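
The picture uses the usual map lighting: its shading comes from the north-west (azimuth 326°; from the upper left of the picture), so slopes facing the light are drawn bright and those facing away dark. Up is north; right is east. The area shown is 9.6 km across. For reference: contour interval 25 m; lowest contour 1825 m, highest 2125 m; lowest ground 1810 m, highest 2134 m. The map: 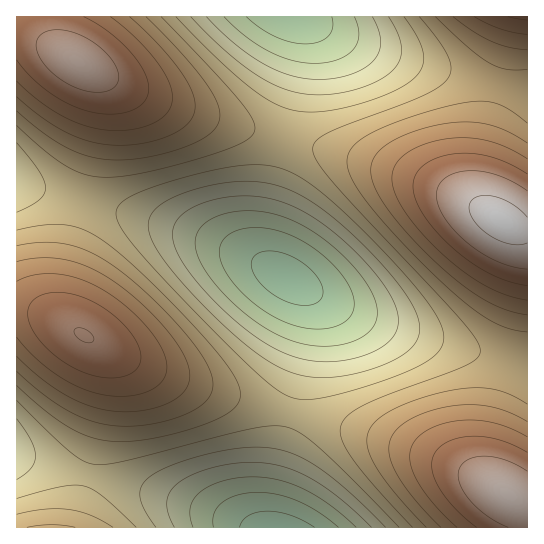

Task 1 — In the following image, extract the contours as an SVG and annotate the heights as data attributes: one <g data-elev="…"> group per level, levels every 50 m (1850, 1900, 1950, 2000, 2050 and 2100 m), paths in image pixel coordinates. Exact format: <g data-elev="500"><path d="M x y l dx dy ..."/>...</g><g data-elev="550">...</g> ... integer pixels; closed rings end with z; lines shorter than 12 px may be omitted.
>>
<g data-elev="1850"><path d="M213 527l1-13 3-6 5-5 16-8 20-3 20 3 20 6 21 12 19 14"/><path d="M310 329l-19-5-18-8-19-13-16-14-12-16-6-15 0-12 6-9 9-6 14-3 14 0 15 3 16 6 15 8 14 10 13 12 10 14 6 12 2 10-2 10-6 8-9 5-12 3z"/><path d="M332 17l1 10-4 9-10 6-13 2-15-2-16-5-16-10-13-10"/></g><g data-elev="1900"><path d="M174 527l-6-13-1-12 3-9 7-9 13-8 19-7 21-5 21-2 30 4 28 11 30 21 32 29"/><path d="M311 361l-25-7-25-14-30-23-28-28-20-26-9-20-2-8 1-8 4-6 5-6 17-11 26-7 25-1 25 4 23 9 23 13 24 20 24 24 17 21 9 19 3 16-4 13-13 12-20 10-26 4z"/><path d="M372 17l7 13 2 11-2 10-4 8-10 8-13 7-16 4-17 1-28-3-26-12-30-20-29-27"/></g><g data-elev="1950"><path d="M136 527l-34-31-9-7-10-3-9-1-13 2-44 12"/><path d="M17 400l53 52 13 9 12 3 14 0 18-4 128-32 20-2 15 2 15 8 18 15 76 76"/><path d="M301 399l-10-2-9-4-23-18-50-49-59-61-21-26-10-16-3-12 6-9 11-7 19-8 55-16 40-6 15 0 13 2 23 9 25 18 36 33 41 42 25 30 15 23 4 16-1 7-4 6-8 7-12 8-36 15-52 15-17 3z"/><path d="M17 143l21 27 6 9 2 8-2 7-4 5-10 7-13 6"/><path d="M404 17l13 20 6 16 0 13-7 11-17 12-28 11-33 9-27 3-13-1-13-3-14-6-13-9-36-30-46-46"/></g><g data-elev="2000"><path d="M75 527l-24-2-24 2"/><path d="M527 404l-16-9-16-5-16-2-18 1-27 5-28 10-21 10-12 11-5 8-1 8 1 9 5 12 19 28 34 37"/><path d="M17 371l26 23 26 17 24 10 24 5 33-2 33-9 13-6 9-7 6-8 2-8-1-9-5-12-19-28-36-39-37-31-25-15-23-8-24-2-26 4"/><path d="M527 123l-18-14-15-6-16-2-23 3-46 14-38 15-10 7-8 7-5 7-1 8 1 8 5 11 16 24 31 36 39 39 28 25 22 15 18 8 20 4"/><path d="M17 111l24 20 21 14 20 9 21 5 26 1 29-5 29-9 21-11 8-8 4-8-1-10-5-12-9-15-15-19-44-46"/><path d="M435 17l32 30 22 16 17 6 21 0"/></g><g data-elev="2050"><path d="M527 437l-14-8-15-5-15-3-16-1-16 2-15 4-13 7-8 7-4 7-1 10 1 9 4 11 16 24 26 26"/><path d="M17 337l17 20 21 17 22 12 21 8 23 2 21-2 16-9 5-6 3-6 1-8-2-10-12-21-23-24-25-19-24-12-23-5-23 1-18 6"/><path d="M527 159l-20-11-20-7-20-3-21 1-23 6-17 9-11 11-3 13 3 15 10 18 16 22 23 22 21 17 21 14 20 9 21 5"/><path d="M17 81l17 16 19 13 18 10 19 7 19 3 19 0 18-4 14-7 8-8 4-9 0-11-4-12-10-16-13-16-16-16-19-14"/><path d="M474 17l27 12 26 5"/></g><g data-elev="2100"><path d="M527 471l-21-11-21-4-10 1-8 3-5 4-3 6-1 7 2 8 10 16 18 16 20 10"/><path d="M84 342l9 0 1-3-1-4-9-6-9 0-1 2 1 4z"/><path d="M527 191l-14-9-15-7-15-3-14-1-14 2-10 5-7 8-2 9 2 11 7 12 10 13 13 12 15 11 15 8 15 5 14 2"/><path d="M88 91l10 1 8-1 6-2 5-4 2-6-1-6-7-15-16-15-20-10-18-3-8 1-7 3-5 5-1 8 3 8 6 10 9 9 11 8 10 5z"/></g>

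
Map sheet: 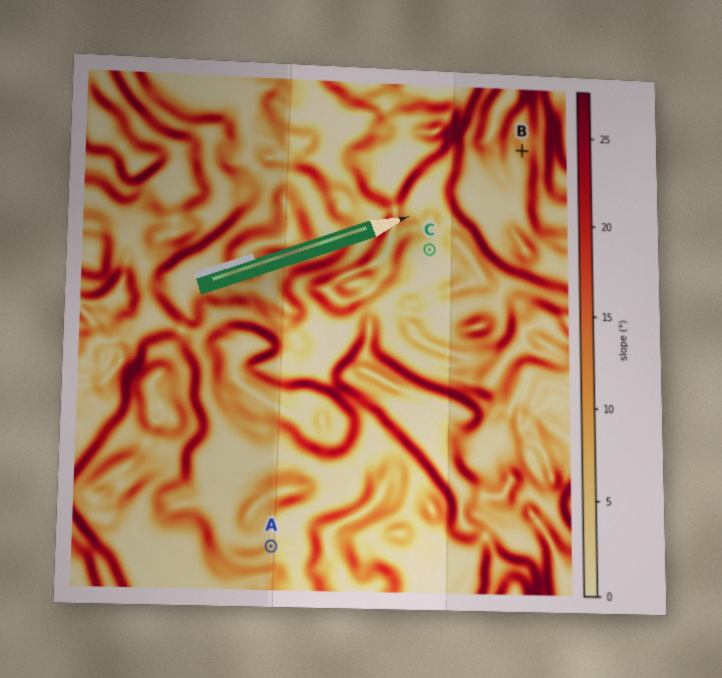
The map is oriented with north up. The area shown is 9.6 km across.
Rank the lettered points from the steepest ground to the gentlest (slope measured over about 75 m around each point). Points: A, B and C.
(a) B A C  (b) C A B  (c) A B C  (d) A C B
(a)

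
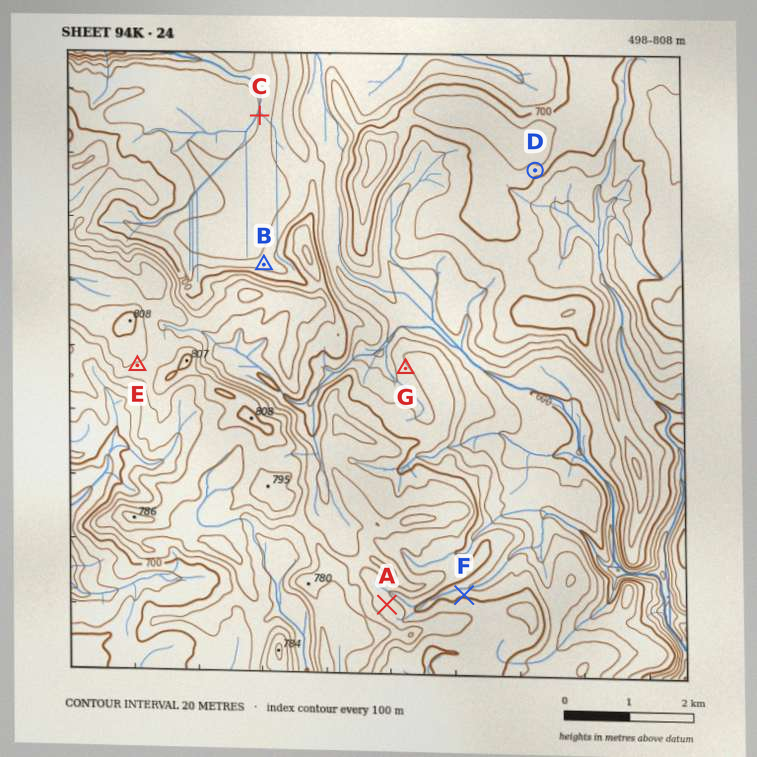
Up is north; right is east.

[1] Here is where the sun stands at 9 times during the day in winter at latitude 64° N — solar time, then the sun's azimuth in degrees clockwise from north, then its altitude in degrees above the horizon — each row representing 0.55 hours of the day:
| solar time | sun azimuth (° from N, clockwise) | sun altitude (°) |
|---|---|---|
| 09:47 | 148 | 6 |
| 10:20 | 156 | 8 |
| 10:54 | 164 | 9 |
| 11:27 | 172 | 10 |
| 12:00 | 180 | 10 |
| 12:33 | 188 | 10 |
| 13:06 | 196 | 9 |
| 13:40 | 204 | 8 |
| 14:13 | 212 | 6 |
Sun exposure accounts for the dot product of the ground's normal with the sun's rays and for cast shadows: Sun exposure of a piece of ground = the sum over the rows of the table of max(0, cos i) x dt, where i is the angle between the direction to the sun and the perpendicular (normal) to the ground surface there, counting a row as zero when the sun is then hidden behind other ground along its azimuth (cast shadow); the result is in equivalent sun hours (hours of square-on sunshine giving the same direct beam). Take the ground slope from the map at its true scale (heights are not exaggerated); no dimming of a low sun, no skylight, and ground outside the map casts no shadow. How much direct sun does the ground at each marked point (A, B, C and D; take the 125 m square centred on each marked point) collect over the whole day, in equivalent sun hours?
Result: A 0.7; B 0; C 0.7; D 1.2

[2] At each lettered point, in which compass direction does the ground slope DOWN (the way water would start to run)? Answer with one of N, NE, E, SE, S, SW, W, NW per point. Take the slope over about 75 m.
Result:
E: S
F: N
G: SW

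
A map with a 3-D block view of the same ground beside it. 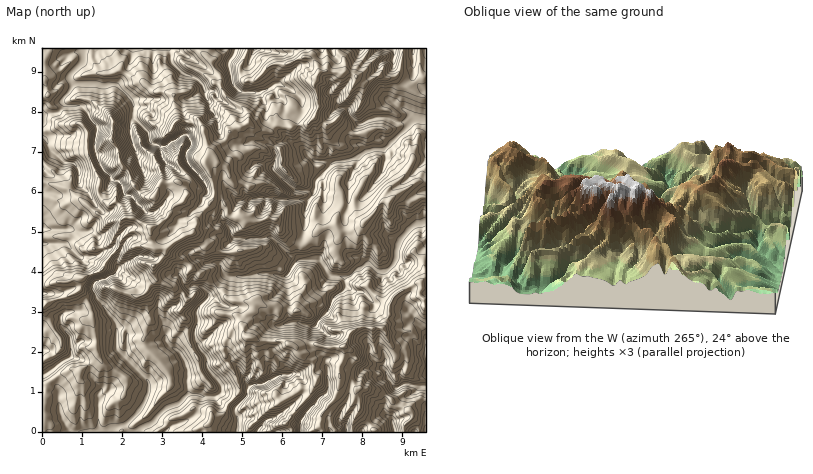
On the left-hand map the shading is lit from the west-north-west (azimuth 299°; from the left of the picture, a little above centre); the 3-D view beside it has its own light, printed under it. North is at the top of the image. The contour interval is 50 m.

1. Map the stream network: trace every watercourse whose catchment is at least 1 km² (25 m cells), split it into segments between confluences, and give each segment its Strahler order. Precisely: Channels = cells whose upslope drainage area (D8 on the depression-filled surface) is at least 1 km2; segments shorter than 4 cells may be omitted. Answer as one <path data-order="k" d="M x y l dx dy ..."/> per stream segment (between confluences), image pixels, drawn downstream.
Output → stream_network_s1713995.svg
<path data-order="1" d="M70 430l2 2 22 0 6-2"/><path data-order="2" d="M100 430l4 2 8 0"/><path data-order="1" d="M98 406l0 22 2 2"/><path data-order="1" d="M318 398l-2 4-8 8-6 10-2 2 0 10"/><path data-order="2" d="M188 394l-10 10-12 4-14 16-6 2-10 6"/><path data-order="1" d="M284 374l-6 2-16 8-12 2-2 2-2 8-12 14 0 2 4 6 0 14"/><path data-order="1" d="M382 368l4 4 2 6 6 10 4 0 8-4 4 2 16 0"/><path data-order="1" d="M70 344l0 12-2 2-6 4-10 8-10 6"/><path data-order="1" d="M166 340l0 2 6 6 4 2 4 4 4 6 4 8 0 26"/><path data-order="1" d="M426 338l0 20"/><path data-order="1" d="M292 322l6 0 12 4 6 0 2-6 10-10 6-12 10-8 2-2-2-10 4-2"/><path data-order="1" d="M208 298l-10 10-2 4 2 12-4 6 0 8 4 8 0 2 8 10 2 10 12 16 2 8-2 2-4 2-14 0-4-2-10 0"/><path data-order="2" d="M348 276l8-6 6-2 4-4 6 2 6 6 10-2 6-6 2-4 0-10 4-10 14-14 12-4"/><path data-order="1" d="M226 276l2 0 18 0 12-2 12 0 10 2 6 0 4-4 0-2 4-6 4-4"/><path data-order="1" d="M118 270l-4 4-4 2-6 4-4 0-4 2-4 4 0 4 4 8 6 6 4 8 10 10 0 4 0 22 2 2 30 32 0 10-4 10-8 10 0 4-10 8-8 2-6 4 0 2"/><path data-order="2" d="M298 260l20 0 4 4 6 10 6 2 14 0"/><path data-order="1" d="M60 244l-18 0"/><path data-order="1" d="M236 238l8 2 26-2 18 16 6 2 4 4"/><path data-order="1" d="M66 230l-22 0-2-2"/><path data-order="1" d="M202 198l6-4-2-8-6-10-10-10-4-8 0-4 6-10-4-8-2-2-4 0-6 6-6 2-6 4-4 0-6-2-4-2-2-10-14-14 0-6"/><path data-order="1" d="M260 198l12 0 4 2 32 0 6-6 0-4"/><path data-order="1" d="M126 194l-2 0-2-6-2-4-2-4-6 0-2-4-8-6-4-8-4-12 2-24-8-10 0-4-8-6-14 0-4-2 0-4 8-8 2-6 0-4"/><path data-order="2" d="M314 190l2-2 0-8 16-16"/><path data-order="1" d="M272 168l12 14 10 8 2 0 18 0"/><path data-order="1" d="M74 164l-2-2-8 0-2-2-12-10-4-10-4-4"/><path data-order="2" d="M332 164l4-2 12-2 8-4 4 0 4-4 10-2 12-2"/><path data-order="1" d="M386 160l0-6-2-2 2-4"/><path data-order="1" d="M310 156l4 4 14 2 4 2"/><path data-order="2" d="M386 148l24-24"/><path data-order="1" d="M132 138l-2-2 0-14 2-4 0-6 2 0"/><path data-order="2" d="M410 124l4-4 12 0"/><path data-order="2" d="M134 112l0-8-2-4-16-16-16 2-4-2-22 0-2-2"/><path data-order="1" d="M348 110l2 6 8 8 4 0 6-4 8-2 10 0 12 4 8 0 4 2"/><path data-order="1" d="M204 90l-2-6-6-6-14-6-10-10-2-2 0-8-2-4-10 0"/><path data-order="1" d="M276 84l-8 6-6 0-2 2-12 0-4 0-6-2-6-6 0-8-4-8 0-6 4-6 4-8"/><path data-order="2" d="M72 82l-2-2 0-4 12-14 0-14"/>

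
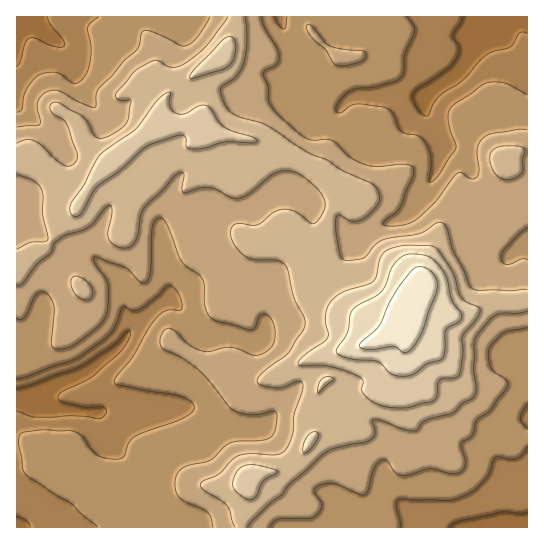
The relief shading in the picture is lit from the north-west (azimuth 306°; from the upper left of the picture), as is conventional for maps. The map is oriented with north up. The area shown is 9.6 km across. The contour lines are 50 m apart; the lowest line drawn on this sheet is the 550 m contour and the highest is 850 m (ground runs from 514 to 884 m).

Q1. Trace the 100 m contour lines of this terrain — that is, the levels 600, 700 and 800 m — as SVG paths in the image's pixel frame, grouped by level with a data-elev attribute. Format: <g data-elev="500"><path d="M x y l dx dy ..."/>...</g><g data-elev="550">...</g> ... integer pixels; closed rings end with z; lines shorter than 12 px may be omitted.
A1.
<g data-elev="600"><path d="M400 527l-4-21 2-6 4-1 45 1 14-3 13-7 11-11 4-6 6-16 4 0 12 2 6-1 6-4 4-8"/><path d="M527 429l-6-7-1-4 7-14"/><path d="M17 379l9-2 44-16 13-7 28-21 5-8 7-19 10 5 6-2 16-11 14-13 5 3 5 6 3 9-1 7-15 1-9 7-9 12-14 25-17 20-3 7 4 3 65 12 7 4 4 4 0 4-2 4-14 8-44 16-5 6-5 14-6 2-12-1-8-3-7-5-10-15-8-4-32-1-18 2-4 4 0 10 4 23 2 5 29 20 17 9 11 12 16 12"/><path d="M527 95l-21-12-16-1-8 3-28 20-5 5-1 8 2 12 6 15 0 4-18 27-8 6-1-3 2-20-4-14-8-8-14-4-4-2-7-16-4-5-8-3-23-3-8 1-10 8-3 0-2-3 1-5 4-6 10-9 27-4 17-5 6-4 3-7 1-16 10-23-2-6-6-8"/><path d="M99 17l-8 5-3 5 3 18 0 10-3 15-4 8-6 5-4 0-16-10-9-1-10 3-5 4-6 8-4 10-2 12-5 3"/><path d="M287 17l-1 10-3 2-5-5-3-7"/></g><g data-elev="700"><path d="M247 527l5-6 18-18 12-9 8-11 35-30 9-5 31-6 6-3 4-6-3-11 1-2 8 0 21 9 13 2 10-10 28-8 9-10 11-5 3-8-2-21 0-26 3-8 13-16 7-5 30-3"/><path d="M82 299l5 1 4-2 2-4-1-5-7-9-6-3-5-1-3 5 1 8 4 6z"/><path d="M527 290l-48 0-8-2-18-38-7-23-5-5-6 2-16 10-37 6-7 5-9 11-4 3-15 2-5-3-3-5-3-20-1-11 2-6 2-1 14 6 10-2 9-8 6-8 2-5-2-7-7-8-29-13-16-11-17-6-42-27-29-10-11-8-5-10-2-9 2-3 13-9 8-12 4-24-2-24"/><path d="M17 285l5-1 15-20 14-11 4-11 10-7 24-8 20-22 2 1 1 4-4 23 1 6 5 6 5 2 7 1 5-2 6-9 3-20 3-8 20-19 11-14 5-3 3-1 2 2-2 15 0 2 3 2 14-5 10-1 8 3 14 8 8 0 11-5 23-19 12-3 7 0 7 3 19 16 6 8 1 8-4 11-7 7-4-1-15-11-12-3-9 3-16 13-5 0-16-1-4 2-2 4 0 7 3 6 5 8 7 6 9 3 22 0 8 5 3 6 6 27 10 19 1 6-2 7-14 23-25 18-5 6-2 4 1 2 3 2 14 3 8-1 15-6 5 2-1 8-8 24-1 18-6 14-5 6-5 2-27-1-12 2-7 4-12 14-18 9-1 3 4 4 17 10 6 6 8 21"/><path d="M504 179l10-1 8-5 1-4-1-8 3-10-2-4-6-1-15 0-7 2-4 4-1 7 2 10 5 6z"/><path d="M17 174l16 7 8 8 2 8 0 18 5 23-2 3-16 2-13 6"/><path d="M228 17l-22 29-21 18-7 3-7 0-13-6-4-1-20 12-19 23 1 3 3 2 12 1-3 20-5 6-13 9-8 2-5-1-4-3-7-13-5-6-22-12-4-1-4 2-1 3 1 5 13 9 5 8 9 26-2 6-3 4-6 1-5-2-20-18-8-5-8-1-9 3"/></g><g data-elev="800"><path d="M395 375l8 1 8-1 16-11 15-5 3-6 1-23 3-3 9-5 3-4 0-5-10-14-3-18-4-8-10-13-9-5-18-1-10 7-6 7-5 17-4 6-7 5-17 9-5 5-3 5-3 18-11 17 2 4 9 4 31 4 11 10z"/></g>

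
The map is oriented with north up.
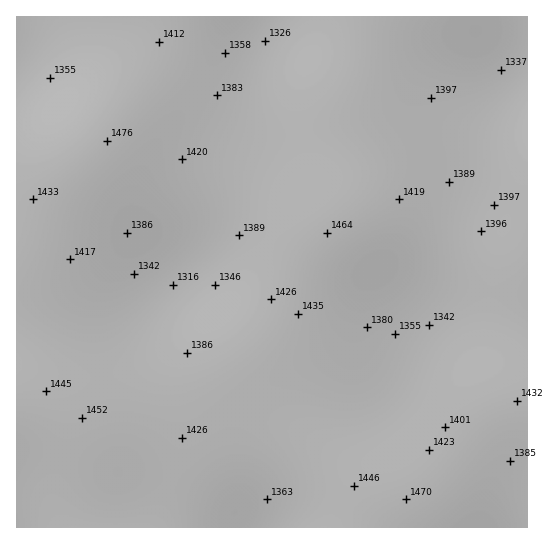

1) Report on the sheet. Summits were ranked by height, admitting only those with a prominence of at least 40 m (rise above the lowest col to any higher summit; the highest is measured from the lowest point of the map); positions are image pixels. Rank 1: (107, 141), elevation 1476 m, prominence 160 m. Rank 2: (406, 499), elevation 1470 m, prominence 57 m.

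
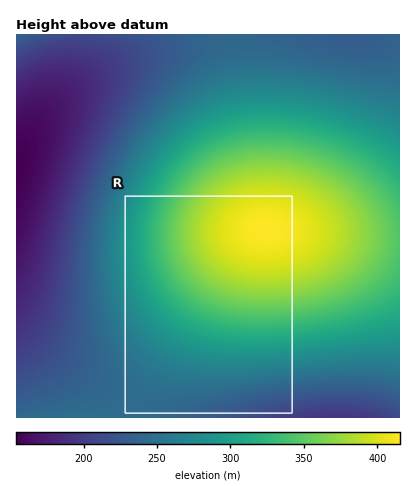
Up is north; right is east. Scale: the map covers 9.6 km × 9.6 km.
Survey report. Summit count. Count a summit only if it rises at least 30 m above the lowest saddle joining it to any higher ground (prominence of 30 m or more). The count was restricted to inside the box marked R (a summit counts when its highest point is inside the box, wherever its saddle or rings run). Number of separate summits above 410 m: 1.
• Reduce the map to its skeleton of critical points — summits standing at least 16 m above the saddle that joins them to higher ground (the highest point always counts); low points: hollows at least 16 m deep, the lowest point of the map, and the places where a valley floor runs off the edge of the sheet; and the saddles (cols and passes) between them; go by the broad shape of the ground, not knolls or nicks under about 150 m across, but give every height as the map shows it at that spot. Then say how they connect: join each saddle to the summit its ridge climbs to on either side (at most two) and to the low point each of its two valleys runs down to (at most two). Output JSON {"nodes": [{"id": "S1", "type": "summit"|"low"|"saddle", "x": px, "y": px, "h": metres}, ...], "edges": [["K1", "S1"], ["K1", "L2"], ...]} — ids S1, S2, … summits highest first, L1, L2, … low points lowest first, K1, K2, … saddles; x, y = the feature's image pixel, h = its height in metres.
{"nodes": [
{"id": "S1", "type": "summit", "x": 266, "y": 230, "h": 415},
{"id": "S2", "type": "summit", "x": 16, "y": 34, "h": 238},
{"id": "L1", "type": "low", "x": 18, "y": 170, "h": 154},
{"id": "L2", "type": "low", "x": 338, "y": 418, "h": 194},
{"id": "K1", "type": "saddle", "x": 134, "y": 402, "h": 246},
{"id": "K2", "type": "saddle", "x": 84, "y": 34, "h": 214}],
"edges": [["K1", "S1"], ["K1", "L1"], ["K1", "L2"], ["K2", "S1"], ["K2", "S2"], ["K2", "L1"]]}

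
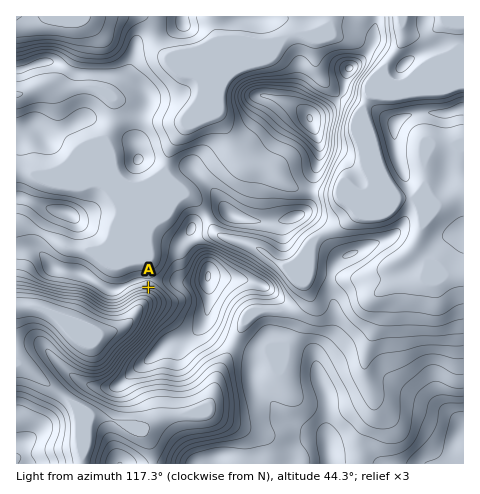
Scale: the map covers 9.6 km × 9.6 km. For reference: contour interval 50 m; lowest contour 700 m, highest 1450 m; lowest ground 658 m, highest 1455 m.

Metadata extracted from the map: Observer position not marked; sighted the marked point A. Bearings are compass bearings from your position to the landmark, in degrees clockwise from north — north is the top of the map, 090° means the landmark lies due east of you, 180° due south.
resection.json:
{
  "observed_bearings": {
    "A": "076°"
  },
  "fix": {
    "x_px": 89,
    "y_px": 302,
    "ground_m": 840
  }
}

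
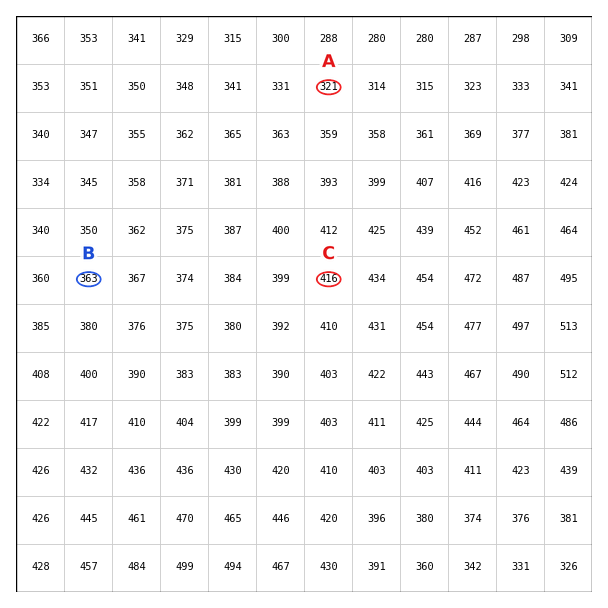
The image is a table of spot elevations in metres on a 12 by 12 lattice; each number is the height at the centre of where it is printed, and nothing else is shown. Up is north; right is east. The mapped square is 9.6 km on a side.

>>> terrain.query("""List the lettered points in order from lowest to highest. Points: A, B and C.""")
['A', 'B', 'C']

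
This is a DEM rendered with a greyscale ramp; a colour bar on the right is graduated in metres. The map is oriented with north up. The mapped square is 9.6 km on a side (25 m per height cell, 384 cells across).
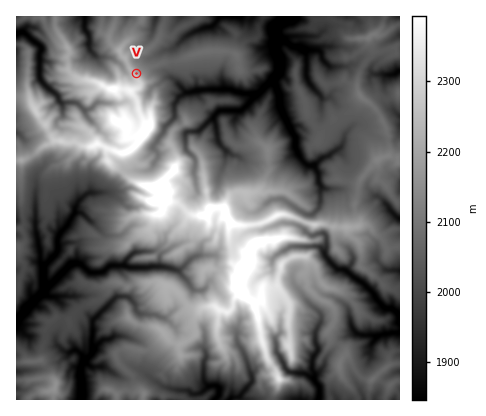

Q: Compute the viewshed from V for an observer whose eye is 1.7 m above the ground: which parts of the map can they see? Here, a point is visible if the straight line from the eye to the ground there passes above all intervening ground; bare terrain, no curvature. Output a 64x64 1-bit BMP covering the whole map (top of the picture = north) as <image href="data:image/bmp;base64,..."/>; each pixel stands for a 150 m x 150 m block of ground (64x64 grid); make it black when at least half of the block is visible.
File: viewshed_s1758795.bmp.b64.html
<image width="64" height="64" href="data:image/bmp;base64,Qk0+AgAAAAAAAD4AAAAoAAAAQAAAAEAAAAABAAEAAAAAAAACAAATCwAAEwsAAAIAAAAAAAAA////AAAAAAAAAAAAAAAAAAAAAAAAAAAAAAAAAAAAAAAAAAAAAAAAAAAAAAAAAAAAAAAAAAAAAAAAAAAAAAAAAAAAAAAAAAAAAAAAAAAAAAAAAAAAAAAAAAAAAAAAAAAAAAAAAAAAAAAAAAAAAAAAAAAAAAAAAAAAAAAAAAAAAAAAAAAAAAAAAAAAAAAAAAAAAAAAAAAAAAAAAAAAAAAAAAAAAAAAAAAAAAAAAAAAAAAAAAAAAAAAAAAAAAAAAAAAAAAAAAAAAAAAAAAAAAAAAAAAAAAAAAAAAAAAAAAAAAAAAAAAAAAAAAAAAAAAAAAAAAAAAAAA/8AAAAAAAAAPwAAAAAAAAAeAAAAAAAAAB4AAAAAAAAAAgAAAAAAAAACAAAAAAAA+AIAAAAAAAGoDwAAAAAAAwAfAAAAAAAHAD+AAAAAAAcAN8AAAAAADwAH8AAAAAAPAAf4AAAAAH8Dh/AAAAAAf4OD8AAAAADcA+PwAAAAAJwD4fAAAAAAngZp4AAAAAgODj/gAAAAGAIOL8AAAAA+AwwPgAAAAB//HB8AAAAAB/gcHgAAAAAgMBheAAAACO5wCJoAAAA//nAICgAAAH//YAgPAAAA///gADmAAAD//+AAOsgAAD//gAAfyAAA//QAAD+AAAA3sAAAf4AAAAbwQAN8wAAAP36AA/ygAAAfHIAD4YA=="/>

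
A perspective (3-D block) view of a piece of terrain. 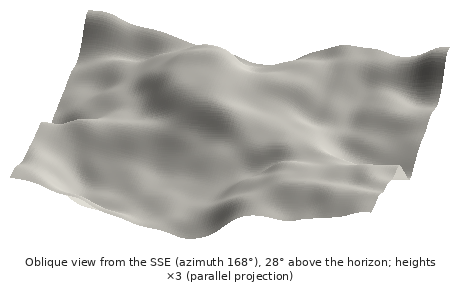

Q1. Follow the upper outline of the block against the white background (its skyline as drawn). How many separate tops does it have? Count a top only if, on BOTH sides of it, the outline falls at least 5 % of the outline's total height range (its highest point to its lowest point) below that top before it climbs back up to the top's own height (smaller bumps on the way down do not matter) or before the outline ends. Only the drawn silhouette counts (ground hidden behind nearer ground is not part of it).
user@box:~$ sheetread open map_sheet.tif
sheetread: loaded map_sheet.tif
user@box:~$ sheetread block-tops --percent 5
2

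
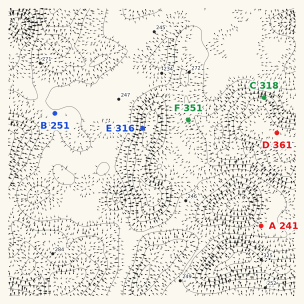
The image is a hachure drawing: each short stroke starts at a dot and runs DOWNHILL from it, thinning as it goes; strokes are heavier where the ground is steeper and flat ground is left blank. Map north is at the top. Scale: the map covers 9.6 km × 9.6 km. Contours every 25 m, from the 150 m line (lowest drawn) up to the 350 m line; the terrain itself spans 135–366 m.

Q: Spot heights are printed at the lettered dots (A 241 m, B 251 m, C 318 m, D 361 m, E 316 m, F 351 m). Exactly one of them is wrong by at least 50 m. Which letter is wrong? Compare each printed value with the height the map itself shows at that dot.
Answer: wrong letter F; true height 263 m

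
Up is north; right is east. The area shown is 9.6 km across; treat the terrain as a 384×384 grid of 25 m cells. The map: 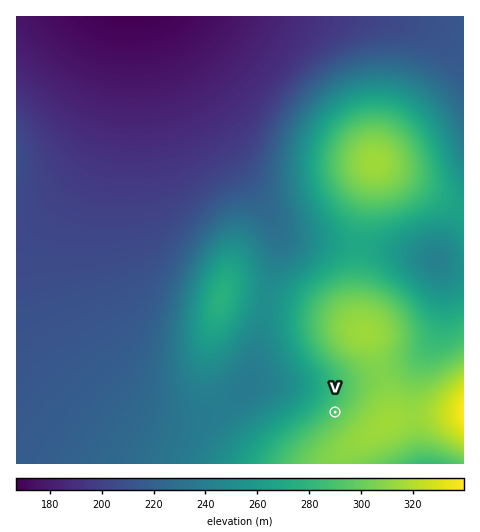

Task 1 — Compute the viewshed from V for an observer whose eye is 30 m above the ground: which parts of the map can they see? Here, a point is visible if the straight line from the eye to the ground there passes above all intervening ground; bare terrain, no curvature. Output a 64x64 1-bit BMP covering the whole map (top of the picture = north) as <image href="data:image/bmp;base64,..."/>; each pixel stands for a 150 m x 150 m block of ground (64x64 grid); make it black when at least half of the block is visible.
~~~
<image width="64" height="64" href="data:image/bmp;base64,Qk0+AgAAAAAAAD4AAAAoAAAAQAAAAEAAAAABAAEAAAAAAAACAAATCwAAEwsAAAIAAAAAAAAA////AAAAAAD///////8AAP///////4AD////////4Af////////wH/////////w//////////n/////////+///////////////////////////////+//////////5//////////D/////////8H///+P////wP///w/////Af//+B////8A///wD////wB//+AP////AH//wA////wAP//AB///8AA//4AH//+AAD//AAP/wAAAP/8AA/+AAAA//gAB/wAAAD/8AAH/AAAAP/gAAf4AAAA/+AAA/gAAAD/wAAD+AAAAP+AAAH4AAAA/4AAAfAAAAD/AAAA8AAAAP4AAADwAAAA/gAAAHAAAAD8AAAAcAAAAPwAAABgAAAA+AAAACAAAAD4AAAAIAAAAPAAAAAgAAAA8AAAAAAH/ADwAAAAAA//AOAAAAAAH/8A4AAAAAA//wDgAAAAAD/8AOAAAAGAP+AAwAAAA4AAAADAAAAHAAAAAMAAAA8AAAAAwAAAHwAAAACAAAA/AAAAAIAAAH8AAAAAgAAA/wAAAAAAAAH/AAAAAAAAA/8AAAAAAAAH/wAAAAAAAA//AAAAAAAAH/4AAAAAAAA//gAAAAAAAH/+AAAAAAAB//4AAAAAAAP//gAAAAAAD//+AAAAAAAf//4AAAAAgP///gAAAAD////+AAAAAA=="/>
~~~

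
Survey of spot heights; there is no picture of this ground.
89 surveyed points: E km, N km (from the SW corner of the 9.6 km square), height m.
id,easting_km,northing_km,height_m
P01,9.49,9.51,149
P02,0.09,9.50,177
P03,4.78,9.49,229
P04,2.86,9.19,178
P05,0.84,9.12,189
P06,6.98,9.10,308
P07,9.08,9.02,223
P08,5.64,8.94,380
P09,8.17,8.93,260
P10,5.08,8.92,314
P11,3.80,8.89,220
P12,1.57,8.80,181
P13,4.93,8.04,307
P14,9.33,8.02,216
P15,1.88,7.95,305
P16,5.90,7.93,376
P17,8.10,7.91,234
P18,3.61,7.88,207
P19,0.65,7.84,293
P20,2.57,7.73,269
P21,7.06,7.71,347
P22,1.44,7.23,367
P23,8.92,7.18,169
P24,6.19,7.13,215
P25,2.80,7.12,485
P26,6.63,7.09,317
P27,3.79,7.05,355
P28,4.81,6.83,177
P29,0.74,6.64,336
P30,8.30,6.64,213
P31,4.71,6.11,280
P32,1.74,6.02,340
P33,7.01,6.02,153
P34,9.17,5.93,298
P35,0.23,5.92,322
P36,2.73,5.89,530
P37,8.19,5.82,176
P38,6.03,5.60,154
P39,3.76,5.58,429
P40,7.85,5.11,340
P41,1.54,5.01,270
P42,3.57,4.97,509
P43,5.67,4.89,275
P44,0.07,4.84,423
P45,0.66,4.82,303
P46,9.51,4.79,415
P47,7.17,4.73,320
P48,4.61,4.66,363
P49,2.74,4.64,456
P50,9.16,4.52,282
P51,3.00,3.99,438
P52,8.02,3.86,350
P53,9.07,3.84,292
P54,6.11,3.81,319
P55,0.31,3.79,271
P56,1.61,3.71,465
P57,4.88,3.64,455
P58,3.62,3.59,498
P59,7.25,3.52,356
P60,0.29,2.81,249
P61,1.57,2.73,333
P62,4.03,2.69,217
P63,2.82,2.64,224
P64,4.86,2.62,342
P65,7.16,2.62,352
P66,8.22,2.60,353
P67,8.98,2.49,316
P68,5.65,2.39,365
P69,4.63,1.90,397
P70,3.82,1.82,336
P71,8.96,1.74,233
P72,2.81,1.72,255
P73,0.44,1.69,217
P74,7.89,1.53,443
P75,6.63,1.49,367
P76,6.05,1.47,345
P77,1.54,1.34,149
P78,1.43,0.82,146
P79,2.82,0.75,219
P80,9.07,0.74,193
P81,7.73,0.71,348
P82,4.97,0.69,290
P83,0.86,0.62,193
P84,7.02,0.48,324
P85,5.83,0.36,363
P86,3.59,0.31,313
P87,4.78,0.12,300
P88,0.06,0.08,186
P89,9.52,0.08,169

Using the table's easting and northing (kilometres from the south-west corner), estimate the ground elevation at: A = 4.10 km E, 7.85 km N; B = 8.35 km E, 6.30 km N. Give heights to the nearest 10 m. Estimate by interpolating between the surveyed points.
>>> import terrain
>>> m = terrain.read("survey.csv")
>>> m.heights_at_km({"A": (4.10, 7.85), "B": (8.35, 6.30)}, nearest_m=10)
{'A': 270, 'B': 140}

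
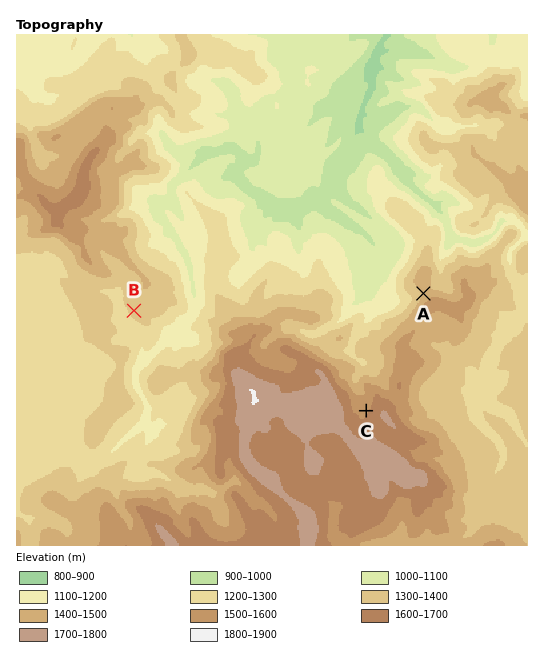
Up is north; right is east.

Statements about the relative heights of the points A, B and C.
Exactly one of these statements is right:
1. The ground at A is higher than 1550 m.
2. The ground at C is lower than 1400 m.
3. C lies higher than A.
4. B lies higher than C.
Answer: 3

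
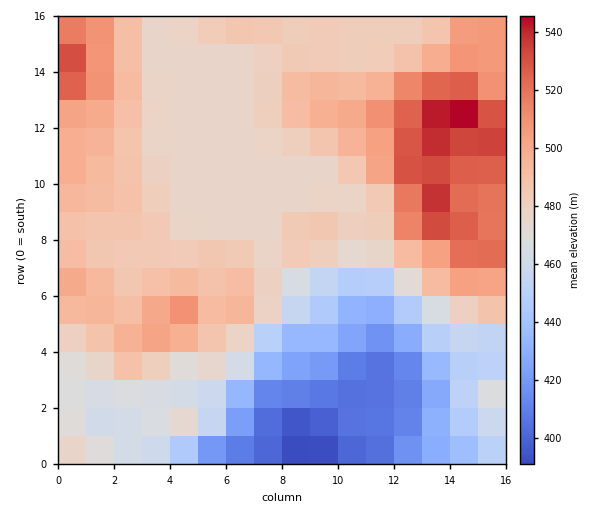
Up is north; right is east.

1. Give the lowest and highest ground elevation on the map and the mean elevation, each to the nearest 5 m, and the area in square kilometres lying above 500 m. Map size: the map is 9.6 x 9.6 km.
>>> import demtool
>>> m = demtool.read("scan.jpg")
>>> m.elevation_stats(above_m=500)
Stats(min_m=390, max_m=550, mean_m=475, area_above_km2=16.9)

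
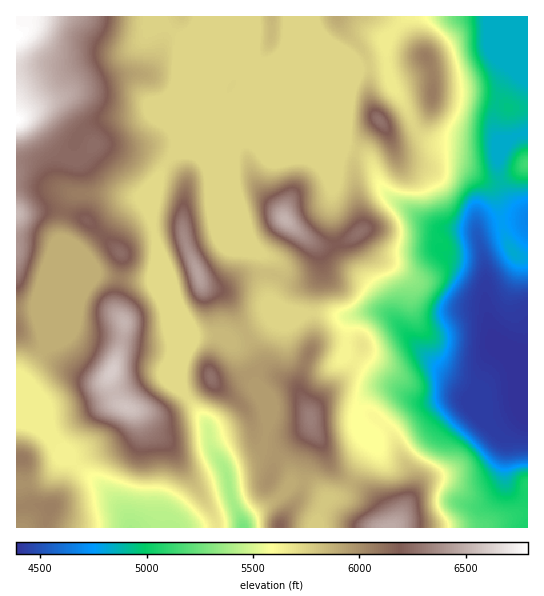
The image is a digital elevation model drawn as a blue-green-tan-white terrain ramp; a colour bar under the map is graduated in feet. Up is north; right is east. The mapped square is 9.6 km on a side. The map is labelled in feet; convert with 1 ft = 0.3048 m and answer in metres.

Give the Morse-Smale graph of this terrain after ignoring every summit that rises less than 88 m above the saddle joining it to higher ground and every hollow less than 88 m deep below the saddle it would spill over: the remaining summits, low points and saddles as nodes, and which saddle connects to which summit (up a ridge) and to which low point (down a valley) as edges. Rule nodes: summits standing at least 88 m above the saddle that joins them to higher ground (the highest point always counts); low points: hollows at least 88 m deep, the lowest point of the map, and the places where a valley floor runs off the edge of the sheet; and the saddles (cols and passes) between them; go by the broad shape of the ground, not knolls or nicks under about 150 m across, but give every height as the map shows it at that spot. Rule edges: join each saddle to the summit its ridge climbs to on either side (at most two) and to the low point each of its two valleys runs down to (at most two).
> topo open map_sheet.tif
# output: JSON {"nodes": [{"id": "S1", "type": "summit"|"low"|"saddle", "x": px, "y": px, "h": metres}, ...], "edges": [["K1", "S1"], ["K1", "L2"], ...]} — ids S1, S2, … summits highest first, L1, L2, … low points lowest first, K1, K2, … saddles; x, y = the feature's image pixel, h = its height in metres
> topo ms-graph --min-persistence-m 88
{"nodes": [
{"id": "S1", "type": "summit", "x": 17, "y": 37, "h": 2071},
{"id": "S2", "type": "summit", "x": 111, "y": 371, "h": 2013},
{"id": "S3", "type": "summit", "x": 285, "y": 219, "h": 1984},
{"id": "S4", "type": "summit", "x": 390, "y": 526, "h": 1976},
{"id": "S5", "type": "summit", "x": 198, "y": 274, "h": 1967},
{"id": "S6", "type": "summit", "x": 310, "y": 418, "h": 1927},
{"id": "S7", "type": "summit", "x": 379, "y": 121, "h": 1913},
{"id": "S8", "type": "summit", "x": 17, "y": 458, "h": 1853},
{"id": "L1", "type": "low", "x": 523, "y": 374, "h": 1337},
{"id": "L2", "type": "low", "x": 243, "y": 527, "h": 1607},
{"id": "K1", "type": "saddle", "x": 119, "y": 278, "h": 1844},
{"id": "K2", "type": "saddle", "x": 351, "y": 482, "h": 1798},
{"id": "K3", "type": "saddle", "x": 281, "y": 495, "h": 1796},
{"id": "K4", "type": "saddle", "x": 245, "y": 333, "h": 1791},
{"id": "K5", "type": "saddle", "x": 222, "y": 339, "h": 1782},
{"id": "K6", "type": "saddle", "x": 265, "y": 274, "h": 1778},
{"id": "K7", "type": "saddle", "x": 357, "y": 151, "h": 1762},
{"id": "K8", "type": "saddle", "x": 369, "y": 67, "h": 1760},
{"id": "K9", "type": "saddle", "x": 307, "y": 317, "h": 1752},
{"id": "K10", "type": "saddle", "x": 167, "y": 161, "h": 1752},
{"id": "K11", "type": "saddle", "x": 189, "y": 398, "h": 1744},
{"id": "K12", "type": "saddle", "x": 77, "y": 466, "h": 1721}],
"edges": [["K1", "S1"], ["K1", "S2"], ["K1", "L2"], ["K2", "S4"], ["K2", "S6"], ["K2", "L1"], ["K3", "S6"], ["K3", "L1"], ["K3", "L2"], ["K4", "S5"], ["K4", "S6"], ["K4", "L1"], ["K5", "S5"], ["K5", "S6"], ["K5", "L1"], ["K5", "L2"], ["K6", "S3"], ["K6", "S5"], ["K6", "L1"], ["K6", "L2"], ["K7", "S3"], ["K7", "S7"], ["K7", "L1"], ["K7", "L2"], ["K8", "S7"], ["K8", "L1"], ["K8", "L2"], ["K9", "S3"], ["K9", "S6"], ["K9", "L1"], ["K10", "S1"], ["K10", "S5"], ["K10", "L2"], ["K11", "S2"], ["K11", "S6"], ["K11", "L2"], ["K12", "S2"], ["K12", "S8"], ["K12", "L2"]]}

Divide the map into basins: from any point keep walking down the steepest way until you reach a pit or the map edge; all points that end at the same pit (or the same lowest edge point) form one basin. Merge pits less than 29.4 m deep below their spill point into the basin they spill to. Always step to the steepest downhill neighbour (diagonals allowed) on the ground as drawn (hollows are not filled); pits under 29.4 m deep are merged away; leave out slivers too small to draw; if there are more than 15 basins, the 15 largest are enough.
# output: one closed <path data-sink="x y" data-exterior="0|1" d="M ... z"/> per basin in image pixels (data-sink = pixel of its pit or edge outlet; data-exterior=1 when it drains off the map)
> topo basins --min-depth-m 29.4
<path data-sink="527 366" data-exterior="1" d="M527 16l-188 0 0 5 2 5 26 31 2 9 0 32 4 13 6 8 0 3-16 16-8 17 0 26 8 48-14 11-15 5-19-1 5 10 1 15-2 5-10 7-14 2-20-8-16-2-16 3-20 12-13 0-9-3 11 20 7 24-2 12-8 22 0 11 3 7 33 28 6 9 4 15 6 4 25 0 25-11-32 28-11 27 3 6 13 15 3 11 14-20 4-23 11-21 2-12 13 29 10 10 25 15 14 14 10 23 138-1z"/><path data-sink="243 527" data-exterior="1" d="M338 16l-311 0-2 13-9 6 0 178 11 0 28-4 24 7 10 5 32 33 0 16-5 27 0 12 8 13 0 11-9 33-6 9 2 12 8 17 22 9 11 17 19 17 42 67 4 14 63-1 7-18-19-28 11-27 30-27-23 10-25 0-6-4-4-15-6-9-33-28-3-7 0-11 8-22 2-12-7-24-11-20 9 3 13 0 20-12 16-3 16 2 20 8 14-2 5-2 7-10-1-15-6-11 4 2 16 0 15-5 14-11-8-48 0-26 8-17 16-16 0-3-6-8-4-13 0-32-2-9-26-31z"/><path data-sink="130 527" data-exterior="1" d="M17 331l-1 127 6 1 2 4 0 24 5 15 22 7-6 14 1 5 170-1-3-13-42-67-19-17-11-17-22-10-8-16-2-11-8 5-14-2-40-23z"/><path data-sink="318 527" data-exterior="1" d="M318 437l-2 12-11 21-4 23-20 29-1 5 109 1-4-14-5-9-14-14-25-15-10-10z"/>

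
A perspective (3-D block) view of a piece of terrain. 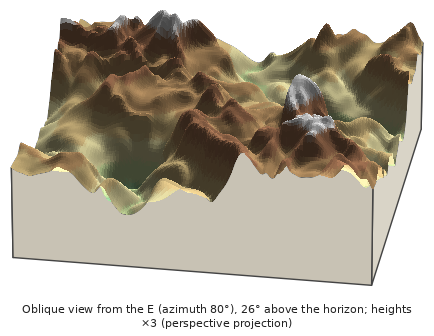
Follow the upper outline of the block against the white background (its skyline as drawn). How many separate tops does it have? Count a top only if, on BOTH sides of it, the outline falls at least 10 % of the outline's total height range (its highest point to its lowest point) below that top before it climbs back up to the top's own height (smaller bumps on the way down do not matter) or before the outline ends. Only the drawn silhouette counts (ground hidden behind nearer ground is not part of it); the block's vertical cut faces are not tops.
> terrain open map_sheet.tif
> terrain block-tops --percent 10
3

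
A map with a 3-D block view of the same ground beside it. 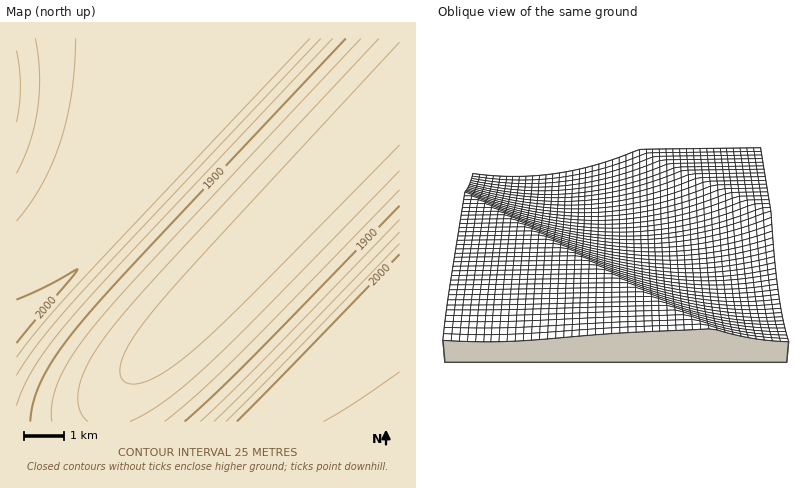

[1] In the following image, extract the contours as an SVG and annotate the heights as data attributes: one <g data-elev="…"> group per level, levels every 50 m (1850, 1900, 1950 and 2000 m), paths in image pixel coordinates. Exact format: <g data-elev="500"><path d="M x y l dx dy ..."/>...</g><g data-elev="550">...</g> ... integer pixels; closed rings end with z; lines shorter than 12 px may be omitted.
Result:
<g data-elev="1850"><path d="M88 422l-6-6-3-8-1-10 1-12 9-24 20-28 54-64 217-232"/><path d="M400 171l-138 141-54 52-42 37-20 12-16 9"/></g><g data-elev="1900"><path d="M30 422l4-22 9-22 14-24 22-28 55-62 212-226"/><path d="M399 206l-149 154-65 62"/></g><g data-elev="1950"><path d="M16 375l24-35 38-44 243-258"/><path d="M400 232l-128 131-58 59"/><path d="M35 38l5 36-2 34-8 34-14 31"/></g><g data-elev="2000"><path d="M16 343l62-74-34 18-28 13"/><path d="M400 254l-163 168"/></g>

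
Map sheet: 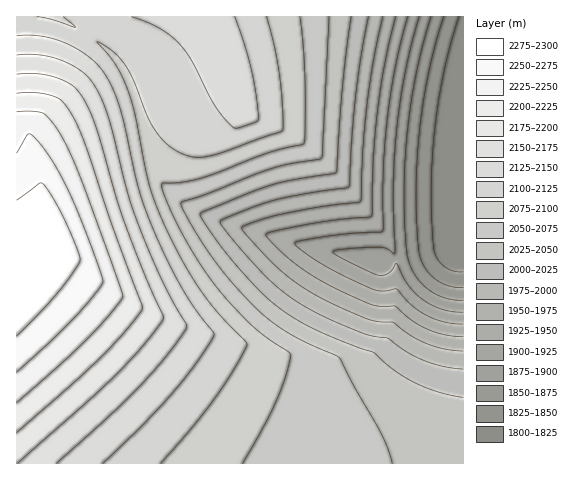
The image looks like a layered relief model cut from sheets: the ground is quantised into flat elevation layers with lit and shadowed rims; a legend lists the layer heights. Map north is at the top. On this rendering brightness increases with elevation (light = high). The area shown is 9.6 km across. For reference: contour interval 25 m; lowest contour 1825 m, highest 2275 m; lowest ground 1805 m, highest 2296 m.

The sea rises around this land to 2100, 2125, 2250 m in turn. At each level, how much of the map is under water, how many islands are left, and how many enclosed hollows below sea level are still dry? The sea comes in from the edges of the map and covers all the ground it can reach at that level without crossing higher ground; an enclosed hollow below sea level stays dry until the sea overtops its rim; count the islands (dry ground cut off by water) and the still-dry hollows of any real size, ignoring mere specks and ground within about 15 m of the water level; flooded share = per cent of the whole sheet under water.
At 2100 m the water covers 56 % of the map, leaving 0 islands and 0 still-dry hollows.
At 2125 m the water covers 69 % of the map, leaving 0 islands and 0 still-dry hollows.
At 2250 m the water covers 94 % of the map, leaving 0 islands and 0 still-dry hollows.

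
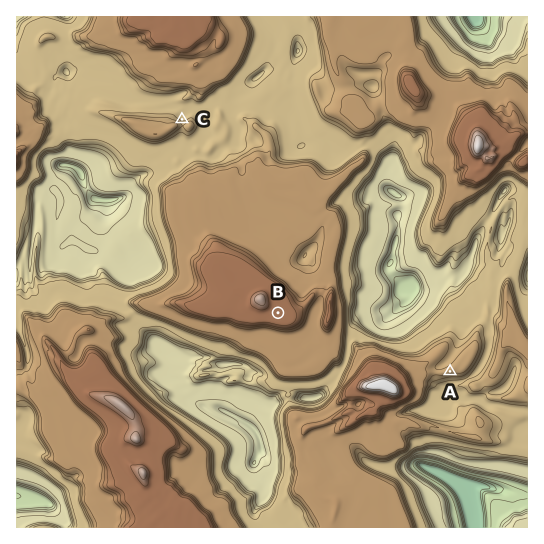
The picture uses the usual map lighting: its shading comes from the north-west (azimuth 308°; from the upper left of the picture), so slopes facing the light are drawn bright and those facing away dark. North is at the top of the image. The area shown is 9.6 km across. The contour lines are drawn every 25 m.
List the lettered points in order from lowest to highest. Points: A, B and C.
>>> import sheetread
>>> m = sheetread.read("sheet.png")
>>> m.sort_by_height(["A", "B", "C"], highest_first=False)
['C', 'A', 'B']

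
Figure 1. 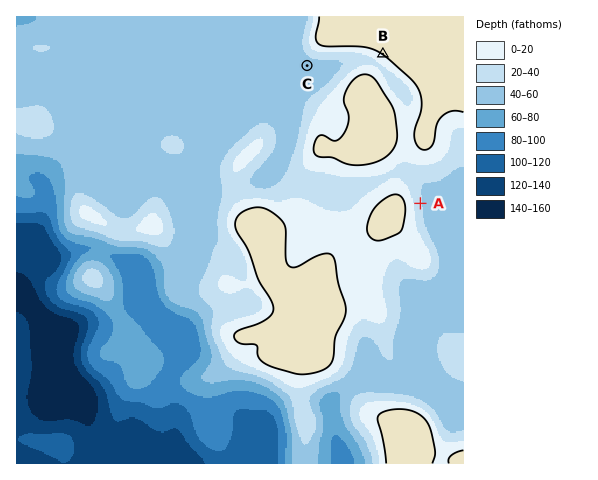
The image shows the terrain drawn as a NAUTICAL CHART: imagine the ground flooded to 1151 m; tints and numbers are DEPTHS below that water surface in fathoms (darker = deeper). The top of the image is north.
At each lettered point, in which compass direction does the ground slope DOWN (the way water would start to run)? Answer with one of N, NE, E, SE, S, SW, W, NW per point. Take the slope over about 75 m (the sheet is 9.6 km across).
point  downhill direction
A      E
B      SW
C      SW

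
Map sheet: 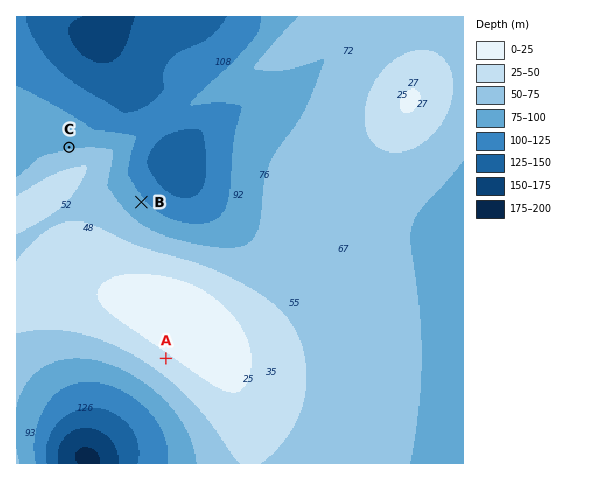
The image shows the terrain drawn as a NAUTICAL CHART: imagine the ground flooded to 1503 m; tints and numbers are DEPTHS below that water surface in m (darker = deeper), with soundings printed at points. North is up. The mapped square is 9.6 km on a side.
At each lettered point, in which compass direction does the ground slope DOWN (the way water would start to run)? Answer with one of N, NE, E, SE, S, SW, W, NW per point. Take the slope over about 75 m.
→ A SW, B NE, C N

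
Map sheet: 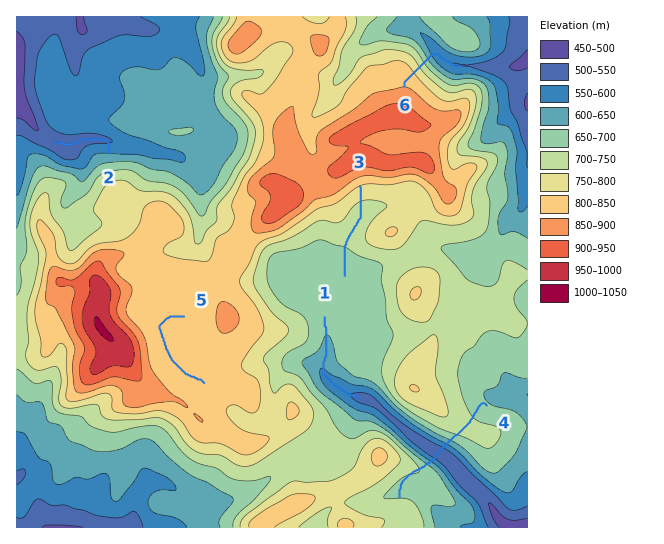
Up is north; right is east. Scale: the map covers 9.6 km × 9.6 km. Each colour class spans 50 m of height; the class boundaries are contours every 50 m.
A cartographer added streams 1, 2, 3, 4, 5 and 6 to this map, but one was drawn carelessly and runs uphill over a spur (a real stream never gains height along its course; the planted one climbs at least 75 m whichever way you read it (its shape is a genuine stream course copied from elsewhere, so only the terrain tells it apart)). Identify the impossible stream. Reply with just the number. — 4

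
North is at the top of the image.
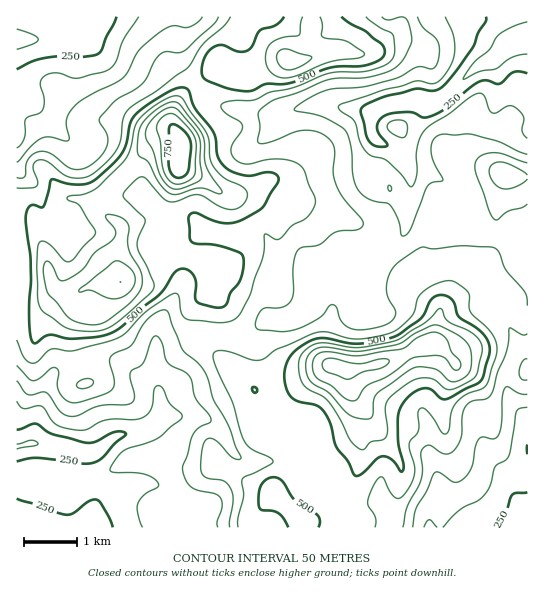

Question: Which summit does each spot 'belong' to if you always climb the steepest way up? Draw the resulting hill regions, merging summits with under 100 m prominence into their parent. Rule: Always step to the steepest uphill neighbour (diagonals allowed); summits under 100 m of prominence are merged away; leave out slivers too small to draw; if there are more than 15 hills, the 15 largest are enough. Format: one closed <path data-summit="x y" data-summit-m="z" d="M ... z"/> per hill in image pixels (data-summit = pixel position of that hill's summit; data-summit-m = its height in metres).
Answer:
<path data-summit="181 146" data-summit-m="785" d="M185 16l-169 1 0 77 23 15 32 34 9 6 13 28 16 15 9 4 25-1 28 20 22 4 12 12-22 13-14 4-2 3 13 23 1 12-24 40 0 25 4-4 18-4 18-8 45 0 13-6 14-10 25-2 10-8 5-16 9-13 7-3 12 0 10-4 14-14 36-19 7-7 2-8 3 6 16 6 10 2 7-3 14-14 5-17 3 12 17 15 13 5 20 2 14 7-1-207-13 2-7 4-14 15-16 7-32 30-11 6-23-3-26 5-11 7-32-4-13-4-11 0-24 5-16 7-8 0-52-11-9-4-5-4-21-30-4-10 0-16z"/><path data-summit="334 365" data-summit-m="716" d="M461 205l-5 17-14 14-7 3-10-2-16-6-3-6-2 8-7 7-36 19-14 14-10 4-12 0-7 3-9 13-5 16-10 8-25 2-14 10-13 6-13 1-24-3-48 16-1 26 5 34-1 9 6-2 36 1 12 7 7 7 14 23 0 4-22 43-8 6-9-1 2 22 330-1 0-105-17-23-4-10 0-15 9-24 0-9-9-18 0-8 8-7 13-2 0-59-5-4-9-4-20-2-13-5-17-15z"/><path data-summit="121 282" data-summit-m="700" d="M17 95l-1 351 2 1 15-5 3-21 11-35 5-11 10-7 32-9 15 0 12 4 38 27-3-15 0-44 5-13 20-32-1-12-13-23 2-3 14-4 22-13-12-12-22-4-28-20-25 1-9-4-16-15-13-28-9-6-32-34z"/><path data-summit="287 59" data-summit-m="622" d="M527 16l-341 0-7 25 0 16 4 10 21 30 5 4 9 4 52 11 8 0 16-7 24-5 11 0 13 4 32 4 11-7 26-5 15 3 15-3 36-33 16-7 18-17 16-4z"/>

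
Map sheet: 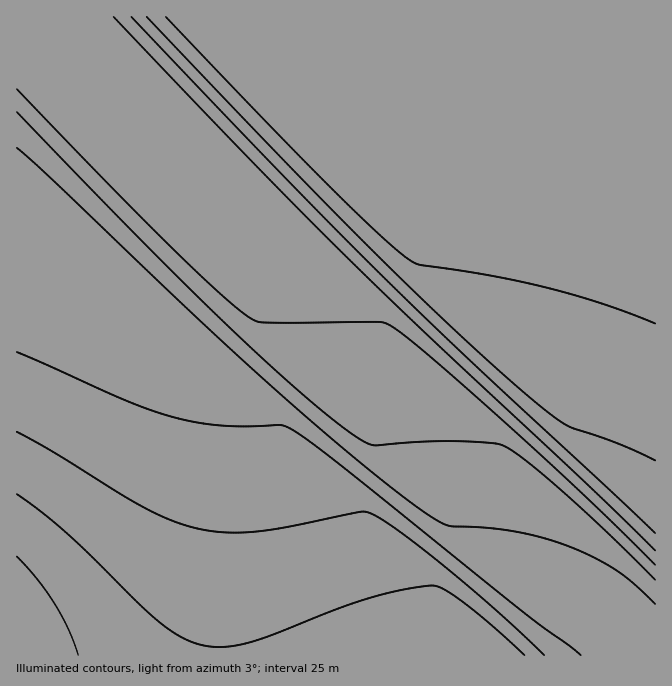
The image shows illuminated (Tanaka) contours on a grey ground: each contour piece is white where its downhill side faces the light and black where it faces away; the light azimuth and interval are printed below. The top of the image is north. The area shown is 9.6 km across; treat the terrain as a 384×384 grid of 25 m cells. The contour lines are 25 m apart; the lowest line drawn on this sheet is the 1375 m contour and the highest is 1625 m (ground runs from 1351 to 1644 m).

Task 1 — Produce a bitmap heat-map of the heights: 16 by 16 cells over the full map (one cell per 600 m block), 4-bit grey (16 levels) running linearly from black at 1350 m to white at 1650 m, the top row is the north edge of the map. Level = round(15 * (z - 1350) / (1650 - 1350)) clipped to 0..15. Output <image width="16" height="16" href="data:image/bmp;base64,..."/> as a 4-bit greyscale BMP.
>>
<image width="16" height="16" href="data:image/bmp;base64,Qk32AAAAAAAAAHYAAAAoAAAAEAAAABAAAAABAAQAAAAAAIAAAAATCwAAEwsAABAAAAAAAAAAAAAAABEREQAiIiIAMzMzAERERABVVVUAZmZmAHd3dwCIiIgAmZmZAKqqqgC7u7sAzMzMAN3d3QDu7u4A////ABEiMyIiIjVWEiMzMzIkVWYiMzMzM0ZmaCM0RERFZmeLNERERFd3eLxEVVVWeIibzVVVVWiIic3dVVZmiIic3d1WZmiZms3u7mZniZms7u7uZniZms7u7u5niZms7u7u7niZms7u7u7uiZms7u7u7u+Zms7u7u7u/5ms7u7u7v//"/>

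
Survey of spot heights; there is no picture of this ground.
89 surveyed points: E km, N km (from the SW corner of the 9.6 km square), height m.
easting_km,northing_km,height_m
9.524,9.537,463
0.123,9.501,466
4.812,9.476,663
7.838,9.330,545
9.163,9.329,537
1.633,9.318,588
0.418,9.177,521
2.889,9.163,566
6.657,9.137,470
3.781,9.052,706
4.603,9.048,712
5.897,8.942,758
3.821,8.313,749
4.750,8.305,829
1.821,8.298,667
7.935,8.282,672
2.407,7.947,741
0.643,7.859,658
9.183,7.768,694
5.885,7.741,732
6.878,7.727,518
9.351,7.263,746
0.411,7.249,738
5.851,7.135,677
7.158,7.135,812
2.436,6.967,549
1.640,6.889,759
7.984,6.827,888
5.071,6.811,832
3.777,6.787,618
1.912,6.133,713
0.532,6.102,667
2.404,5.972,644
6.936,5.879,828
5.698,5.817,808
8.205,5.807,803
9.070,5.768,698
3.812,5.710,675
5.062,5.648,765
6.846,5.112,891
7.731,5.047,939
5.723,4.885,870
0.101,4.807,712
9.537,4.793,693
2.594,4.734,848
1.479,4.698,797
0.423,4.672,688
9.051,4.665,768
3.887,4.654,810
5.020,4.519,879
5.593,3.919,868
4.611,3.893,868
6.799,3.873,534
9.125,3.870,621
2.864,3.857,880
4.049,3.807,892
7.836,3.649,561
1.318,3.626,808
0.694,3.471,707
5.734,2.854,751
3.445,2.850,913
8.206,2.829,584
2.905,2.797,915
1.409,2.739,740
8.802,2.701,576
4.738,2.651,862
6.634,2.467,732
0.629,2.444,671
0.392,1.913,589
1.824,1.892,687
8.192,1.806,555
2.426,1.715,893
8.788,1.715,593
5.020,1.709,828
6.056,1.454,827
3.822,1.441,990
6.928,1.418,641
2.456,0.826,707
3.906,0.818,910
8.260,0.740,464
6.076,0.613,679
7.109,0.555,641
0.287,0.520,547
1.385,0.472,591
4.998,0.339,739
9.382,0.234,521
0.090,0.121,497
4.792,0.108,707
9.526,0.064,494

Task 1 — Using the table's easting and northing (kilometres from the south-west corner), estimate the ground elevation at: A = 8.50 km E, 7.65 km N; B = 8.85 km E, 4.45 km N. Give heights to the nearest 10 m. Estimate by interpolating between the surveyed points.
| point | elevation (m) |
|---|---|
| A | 670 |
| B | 740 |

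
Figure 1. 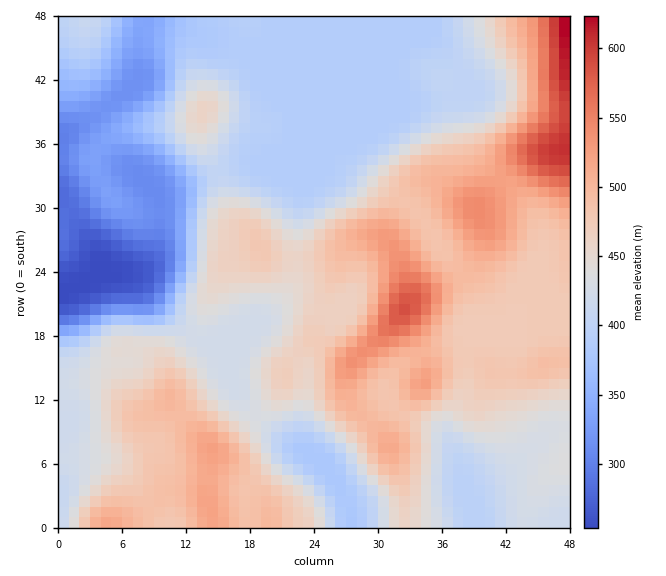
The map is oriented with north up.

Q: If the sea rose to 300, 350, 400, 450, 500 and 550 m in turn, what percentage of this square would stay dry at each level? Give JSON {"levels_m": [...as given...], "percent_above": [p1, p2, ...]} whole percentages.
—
{"levels_m": [300, 350, 400, 450, 500, 550], "percent_above": [96, 89, 69, 45, 15, 3]}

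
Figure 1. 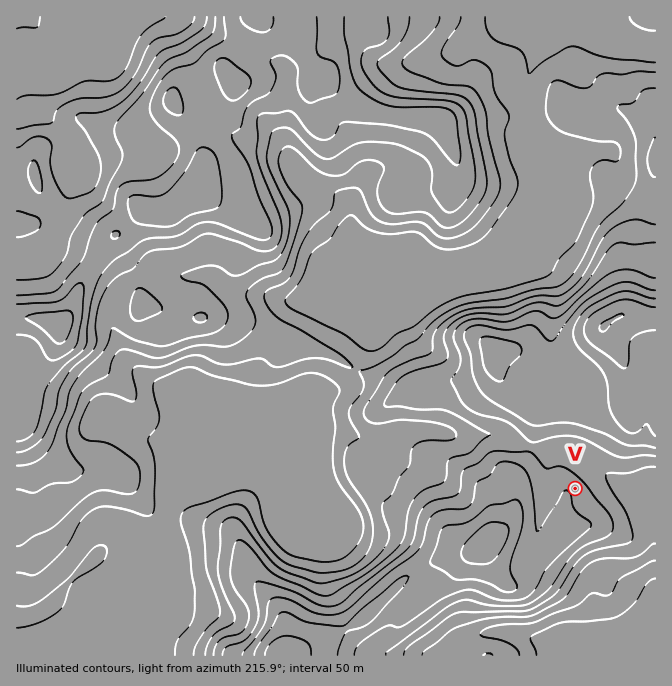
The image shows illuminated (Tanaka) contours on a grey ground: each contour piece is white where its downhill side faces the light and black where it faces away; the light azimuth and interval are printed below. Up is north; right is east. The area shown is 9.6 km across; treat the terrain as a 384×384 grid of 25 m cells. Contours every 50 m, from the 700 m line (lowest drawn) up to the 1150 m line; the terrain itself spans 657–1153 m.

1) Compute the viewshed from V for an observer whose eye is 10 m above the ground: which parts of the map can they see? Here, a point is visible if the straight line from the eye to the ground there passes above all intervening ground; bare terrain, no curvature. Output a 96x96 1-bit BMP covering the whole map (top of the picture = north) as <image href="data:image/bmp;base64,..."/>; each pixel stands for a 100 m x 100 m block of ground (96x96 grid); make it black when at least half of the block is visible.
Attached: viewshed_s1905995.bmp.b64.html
<image width="96" height="96" href="data:image/bmp;base64,Qk2+BAAAAAAAAD4AAAAoAAAAYAAAAGAAAAABAAEAAAAAAIAEAAATCwAAEwsAAAIAAAAAAAAA////AAAAAAAAAAAAAAAAAAAAAAAAAAAAAAAAAAAAAAAAAAAAAAAAAAAAAAAAAAAAAAAAAAAAAAAAAAAAAAAAAAAAAAAAAAAAAAAAAAAAAAAAAAAAAAAAAAAAAAAAAAAAAAAAAAAAAAAAAAAAAAAAAAAAAAAAAAAAAAAAAAAAAAAAAAAAAAAAAAAAAAAAAAAAAAAAAAAAAAAAAAAAAAAAAAAAAAAAAAAAAAAAAABAAAAAAAAAAAAAAADAAAAAAAAAAAAAAABgAAAAAAAAAAAAAABgAAAAAAAAAAAAAABwAAAAAAAAAAAAAADwAAAAAAAAAAAAAADwOAEAAAAAAAAAAAA4fwEAAAAAAAAAAAA4f5sAAAAAAAAAAAAYP/8AAAAAAAAAAAAYH/8AAAAAAAAAAAAYH/8AAAAAAAAAAAAYP/8AAAAAAAAAAAAcP/8AAAAAAAAAAAAcP/8AAAAAAAAAAAAcf/8AAAAAAAAAAAAP//8AAAAAAAAAAAAH//8AAAAAAAAAAAAP//8AAAAAAAAAAAAP//8AAAAAAAAAAAAf//8AAAAAAAAAAAH///EAAAAAAAAAAA////AAAAAAAAAAAD/8YeAAAAAAAAAAAP/4AeAAAAAAAAAAH4fwAeAAAAAAAAAADwPwAeAAAAAAAAAADgHwAeAAAAAAAAAAAAHwAeAAAAAAAAAAAAH/A+AAAAAAAAAAAAH/3+AAAAAAAAAAAAD8H+AAAAAAAAAAAAD8H8AAAAAAAAAAAAAAH8AAAAAAAAAAAAAAH4AAAAAAAAAAAAAAD4AAAAAAAAAAAAAAAAAAAAAAAAAAAAAAADAAAAAOAAAAAAAAAAAAAAAPwAAAAAAAAAAAAAAPgAAAAAAAAAAAAAAPgAAAAAAAAAAAYBAPgAAAAAAAAAAAODB/gAAAAAAAAAAAH///4AAAAAAAAAAAH///+AAAAAAAAAAAD///fgAAAAAAAAAAB////wAAAAAAAAAAB////wAAAAAAAAAAA////wAAAAAAAAAAAf///wAAAAAAAAAAAH///wAAAAAAAAAAAD//ngAAAAAAAAAAAA//HgAAAAAAAAAAAAD+HAAAAAAAAAAAAAB+PAAAAAAAAAAAAAAf+AAAAAAAAAAAAAAf+AAAAAAAAAAAAAAP8AAAAAAAAAAAAAAP8AAAAAAAAAAAAAAP4AAAAAAAAAAAAAAP4AAAAAAAAAAAAAAHwAAAAAAAAAAAAAADgAAAAAAAAAAAAAABAAAAAAAAAAAAAAACAAAAAAAAAAAAAAAOAAAAAAAAAAAAAAB8AAAAAAAAAAAAAAH4AAAAAAAAAAAAAAHwAAAAAAAAAAAAAAHwAAAAAAAAAAAAAADgAAAAAAAAAAAAAADAAAAAAAAAAAAAAAAAAAAAAAAAAAAAAAAAAAAAAAAAAAAAAAAAAAAAAAAAAAAAAAAAAAAAAAAAAAAAAAAAAAAAAAAAAAAAAAAAAAAAAAAAAAAAAAAAAAAAAAAAAAAAAAAAAAAAAAAAAAAAAAAAAAAAAAAAAAAAAAAAAAAAAAAAAAA="/>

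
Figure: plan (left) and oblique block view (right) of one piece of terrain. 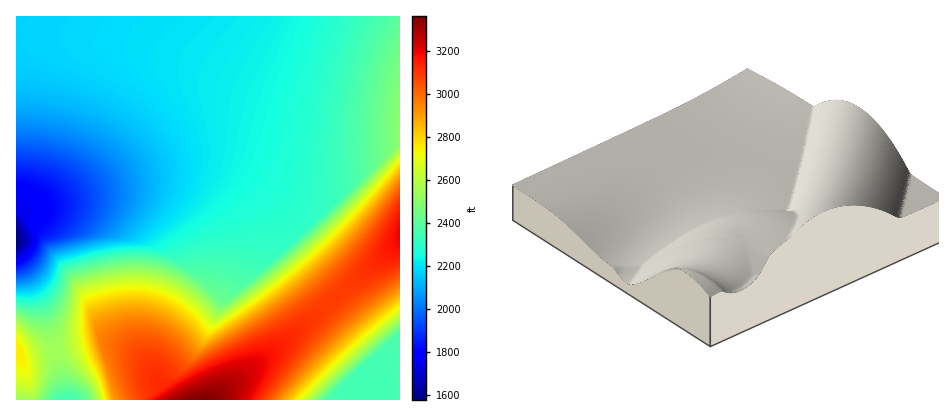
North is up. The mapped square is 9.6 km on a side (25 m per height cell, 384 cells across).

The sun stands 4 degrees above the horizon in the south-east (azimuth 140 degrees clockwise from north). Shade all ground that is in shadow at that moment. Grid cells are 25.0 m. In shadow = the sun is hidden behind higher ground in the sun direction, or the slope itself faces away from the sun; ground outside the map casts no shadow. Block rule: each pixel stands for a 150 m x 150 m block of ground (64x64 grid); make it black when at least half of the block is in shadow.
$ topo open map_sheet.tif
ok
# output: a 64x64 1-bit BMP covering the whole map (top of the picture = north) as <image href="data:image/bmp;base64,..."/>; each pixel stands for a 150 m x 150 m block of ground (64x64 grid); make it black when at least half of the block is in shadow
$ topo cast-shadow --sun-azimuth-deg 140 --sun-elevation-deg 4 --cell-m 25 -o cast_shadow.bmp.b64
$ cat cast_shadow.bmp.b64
<image width="64" height="64" href="data:image/bmp;base64,Qk0+AgAAAAAAAD4AAAAoAAAAQAAAAEAAAAABAAEAAAAAAAACAAATCwAAEwsAAAIAAAAAAAAA////AAAAAAAADwf4AAAAAAAPA/wAAAAAAA8D/wAAAAAADgP/gAAAAAAOAf/AAAAAAB4A/+AAAAAADAB/8AAAAAAMAD/4AAAAAAwAP/4AAAAAHAAf/wAAAAA8AB//gAAAAHgAH//AAAAB+AAf/+AAAAf4AB//+AAA//4AH//8AAD//8Af//4AAP//8B///wAA///8P///gAD///4////AAP///3////AA////////+AD////////8AP////////4A/////////wD/////////gP/////////A//////////D/////////+P/////////8//////////7////////////////////////4D////////4AB///////4AAB//////+AAAD//////gAAAD/////wAAAAH////AAAAAAP///8AAAAAAf///wAAAAAA////AAAAAAB///8AAAAAAD///wAAAAAAH//+AAAAAAAP//gAAAAAAA//8AAAAAAAB//gAAAAAAAH/4AAAAAAAAP/AAAAAAAAAfwAAAAAAAAB8AAAAAAAAAAAAAAAAAAAAAAAAAAAAAAAAAAAAAAAAAAAAAAAAAAAAAAAAAAAAAAAAAAAAAAAAAAAAAAAAAAAAAAAAAAAAAAAAAAAAAAAAAAAAAAAAAAAAAAAAAAAAAAAAAAAAAAAAAAAAA=="/>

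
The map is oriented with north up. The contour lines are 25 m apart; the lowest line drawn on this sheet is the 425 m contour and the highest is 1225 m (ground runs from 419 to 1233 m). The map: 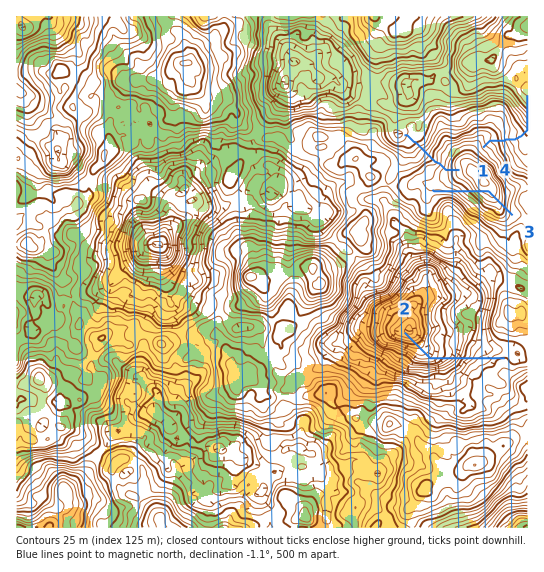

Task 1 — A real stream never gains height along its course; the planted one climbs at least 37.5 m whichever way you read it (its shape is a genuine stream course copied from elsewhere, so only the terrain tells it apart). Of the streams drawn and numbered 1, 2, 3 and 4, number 3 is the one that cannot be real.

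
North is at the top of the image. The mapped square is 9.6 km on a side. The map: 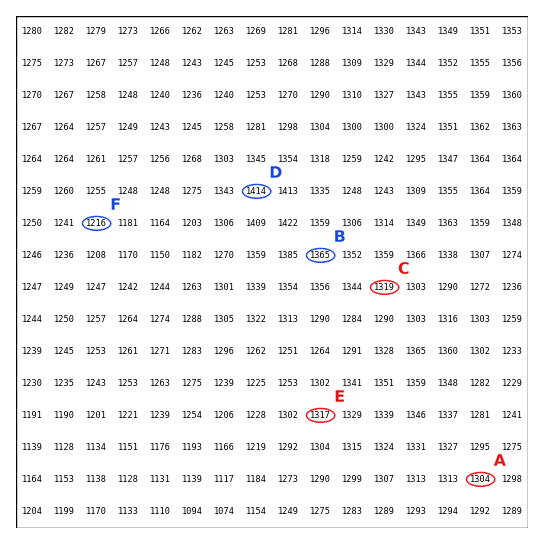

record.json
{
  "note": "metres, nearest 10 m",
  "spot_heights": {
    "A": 1300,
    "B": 1360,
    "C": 1320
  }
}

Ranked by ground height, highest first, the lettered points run D E F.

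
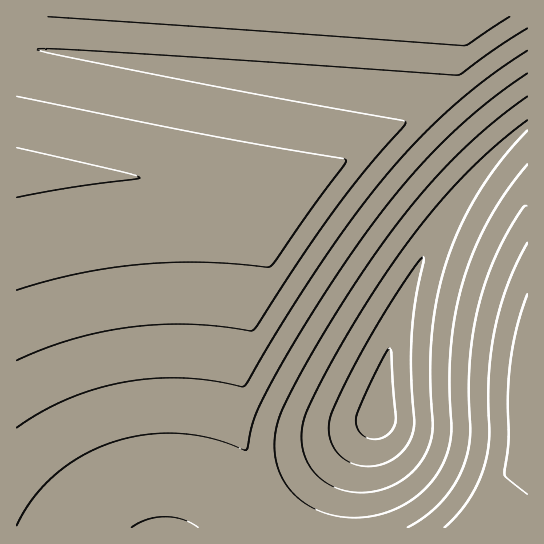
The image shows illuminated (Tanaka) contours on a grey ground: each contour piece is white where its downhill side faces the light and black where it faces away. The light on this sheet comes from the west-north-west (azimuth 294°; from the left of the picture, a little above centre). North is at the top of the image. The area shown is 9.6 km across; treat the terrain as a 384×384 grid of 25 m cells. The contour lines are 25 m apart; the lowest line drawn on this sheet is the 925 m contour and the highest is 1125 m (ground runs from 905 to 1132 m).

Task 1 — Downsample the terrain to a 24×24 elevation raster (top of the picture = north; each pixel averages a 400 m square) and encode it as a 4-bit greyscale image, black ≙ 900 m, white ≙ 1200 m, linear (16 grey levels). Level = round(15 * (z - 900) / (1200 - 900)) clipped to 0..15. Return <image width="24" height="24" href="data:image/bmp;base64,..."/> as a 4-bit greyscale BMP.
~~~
<image width="24" height="24" href="data:image/bmp;base64,Qk2WAQAAAAAAAHYAAAAoAAAAGAAAABgAAAABAAQAAAAAACABAAATCwAAEwsAABAAAAAAAAAAAAAAABEREQAiIiIAMzMzAERERABVVVUAZmZmAHd3dwCIiIgAmZmZAKqqqgC7u7sAzMzMAN3d3QDu7u4A////AGZlVVVVVmZVVWd4iWZmVVVVZlVERFZ4mXZmZmZmZlRDM0VniXdmZmZmZlQyIjRXiXd3ZmZmZlQyESRXiYd3d3d3dlQyESRXiYiId3d3d1QyESRXiZiIiIiIh2VDISRXiZmYiIiIiHZTISRWiZmZmZmZmXZUMiRWiaqZmZmZmYdlQyRWeKqqqqqqqph1QyNGeKqqqqqqqqh2VDNFZ7u7qqqqqqmHZUNFZ7u7u7u7u7qYdlM0Vru7u7u7u7uphlQ0Vru7u7u7u7uph2VDRbu7u7u6qqqqmHZURLu7qqqqqqqZmYdlRKqqqqqZmZmZmYh2VaqpmZmZmZiIiIiHdpmZmZmYiJmZmZmYh5mZmZmZmZmaqqqqmKqqqqqqqqqqq7u7qQ=="/>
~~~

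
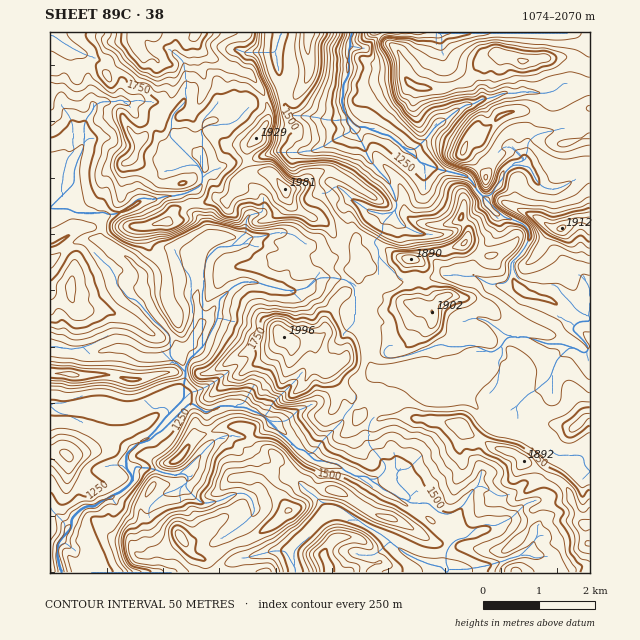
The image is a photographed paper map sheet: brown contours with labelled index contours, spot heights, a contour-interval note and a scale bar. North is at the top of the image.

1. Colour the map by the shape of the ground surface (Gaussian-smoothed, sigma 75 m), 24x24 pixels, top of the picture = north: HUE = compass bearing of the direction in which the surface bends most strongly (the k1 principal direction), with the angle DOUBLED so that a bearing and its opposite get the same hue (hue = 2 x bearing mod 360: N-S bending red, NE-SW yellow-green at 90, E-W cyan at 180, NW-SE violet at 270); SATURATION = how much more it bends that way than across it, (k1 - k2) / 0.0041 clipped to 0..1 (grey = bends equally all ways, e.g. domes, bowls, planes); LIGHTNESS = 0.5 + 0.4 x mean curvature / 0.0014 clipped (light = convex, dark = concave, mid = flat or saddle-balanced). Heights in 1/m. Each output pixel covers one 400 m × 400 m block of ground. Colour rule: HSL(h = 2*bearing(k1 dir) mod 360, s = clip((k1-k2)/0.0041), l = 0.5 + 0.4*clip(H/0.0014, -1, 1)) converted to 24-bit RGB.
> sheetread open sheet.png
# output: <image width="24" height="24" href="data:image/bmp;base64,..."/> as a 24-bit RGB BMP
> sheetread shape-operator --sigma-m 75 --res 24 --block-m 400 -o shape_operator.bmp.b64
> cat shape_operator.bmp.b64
<image width="24" height="24" href="data:image/bmp;base64,Qk32BgAAAAAAADYAAAAoAAAAGAAAABgAAAABABgAAAAAAMAGAAATCwAAEwsAAAAAAAAAAAAAFCW1r3yDWTdn2IVGNOEjflgzetVXwl9MIJQkoeA9Vhl2SkjEvOiZoS5KTshNi0Wlf0lIfXpYhUpdOKqnbew6oTV6cz1ytbM9E1lssnl8NVuhw+jZj1211cDwlWvSR5d6s3Te5XmpIF8nDVc598/dorHymAg7azAjoOjZP0W4RryTQqeW5ZjMPjybXkx5xM+PqTI3GIs9R3expYk6O5ZHjdB8l1K125PPTGWmfUKh9dbqHLi4IS4HUxoDnN77u+b3eCJJjl1IaFWdmXxWNlYmxHVhQ1aLoN+1wWViUoC8HpIuF3Rp67aiMXdCcydZ7W4TjnwnS6d6f8xlyw23w8/3ru3yaygtfUU0dl18uICENIxprF6cv11jb6NIV8etVNy3xMtfPIddZJhPGypc3ccS+mchDy0posiYuLPhxGiqZcaGN5zXSS0LSxkKTa1BemVhemN/kottyrV+HjNE0qR0gePbVtq1ZjdDq7vZu5rUl3W7MnihNqmI43W6fSb0KJErh3tGmtu/zzCRRw4frG+Yi76UiYdaeVJlS2JXl41sxGxsl8/1r/bxiSpAeDpBYn9Ig4VMglZQgmtzn36mV62hI1dY68yud2HXt+jdd0UPKQoSwI++YMGew4uomX29Xlm6mK7encfnxeniXiYrbFQ6knieW2jC5aXpbGQ2YGo1Z1k7c3MrWX06OWplpjIXdosILSQGjSQq1rNbDnUfx7JTZaeQbXaKca2XbIhEZGg3iUY0lHWOco52cJBuUGVjYa9ap7H3xsr7jZ/109v4ya77IGnreDXz8jnvvYDfNnKOkNp61WXbiM18NHNDXX1YgXNZf21seH5zbn50eYB9ooCIb5Z+YYKNYZ13gHEiU00WbHIqXEIhSUYNa2kONqF0vnnWwG/YyHnPsMuFT6eedJPMpZXcgDqeuHtZUHhFdoJudH5xYH5if6WNmnubaJeKgVhtdVxFqat1UmlHSW19y+7p6RGHGFxSW39ljlpernnD2fLypojaaNKxljJtV1p+qGJ3yIiWOK2KdnOYfquYZYNOj6BddaeYdGCRdW+4rMnKjZ7RmM3YXxFY2fLKTSuLOnFYXZyPh+Sorl9QgUNt32VaVU1oaVqQpoOzp8XTvj5ePHM/b7Kigqa3eXGchVFbgW9Wp2jBjqyEbnpjdmlQTyuIw8yISS12kcVSNZMwbVokVEIhNE4mu4lXsVttSIFxP7g7fqc52K/yp2XqhlkwXDwndlosXY9ce4+FQ5SGwq+Ze2SRkj58T6A7ia50P0B/vaCuj3XBk4C4gZeufnOhTY18waiUT0ec32Oyaet6OywRTU8hwqKFD0yd1KavXoJwe2ROPMeMmpU1TBUoi0orcrgrQVQcL2E4YYJGXk0ue4M4oWtlclM/faRNg8WSXqzYSdO15CN7uUz/+tH6LJbX5o3zswCSkzsrSrNKbX6Szm62ByWj0t755tD77Nf0PiGTdDMlDNV67FJVc3UfiufOf+LXZcx+QCMWZiUiQKH1ZArox/2TMBppZBYARpH/09/4ybL0XnxUlFF3llCnU4oNISkKtqwGqwX/2tX22E3UK1iF3fTXLZl9nVpWawkku/vrHcrtGzA9dkdt/PbPJQAz0Pn7QbZGU0o0jI9FZWiMXFKNvWS8zJt2fdHXkZ7XKorONoRg5KrJncLtkO3286DuYzXrwPHyfStdes5yNCZZi5YGMwkAxP+2EcU+dCVXkphXYYRMgodlRWdyWZWr8by8TIllYnZfajxOklZR0eIlU7UAJR4OMlQRpqY+h0NSw1Vwej5KRRU5t3rn4PfUUL4sIT2LdFE7t5BnW4NTapttS0poYD8xjemN1G2nTWV3SZWAX7GkYn2599XUMlOnkam/R4pRRx8egWArXB8zFvEmIYJ879HV15PGRWBrV5mda7iSq3HCqll+RI56L6qNy8EjsINZij+6xIF9RGtXQWdH8PWicRR3c400O5B4oje3eVCRsUqA39KCCikOCjUC4URq4crye4vRcm6cmIGtj0x9q1a3us1whCtbhok3Wqk/jatHhkuHfHpNovenTRl16MKsNoCELCKpYT2Y5Ne+xMztx7Xxx5jnMnwSKjoKZGkeWm9GdoFUgZS2cFGfwjdKqkmQ0erjgmHSWaJSZcTWsO7lliqHSTVh8/DMbH+bCB1vZzB5xfCpYYGJY0pxvGurxpnPpaXpzcr0cabdcZWzilpsbkmOjmW8rNqyqI9sbDaOzOC9LjmX2bAxI2KCMzJq9/HUVYOyAAAzAMdEpv9ekCcefEQlPJ0ko+ghm4cfdGkpjzsuiExO"/>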